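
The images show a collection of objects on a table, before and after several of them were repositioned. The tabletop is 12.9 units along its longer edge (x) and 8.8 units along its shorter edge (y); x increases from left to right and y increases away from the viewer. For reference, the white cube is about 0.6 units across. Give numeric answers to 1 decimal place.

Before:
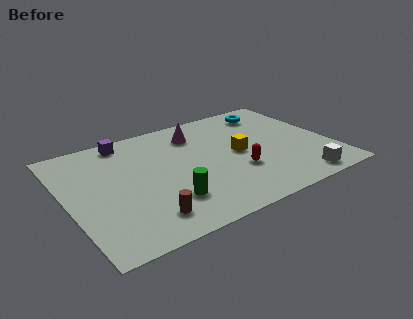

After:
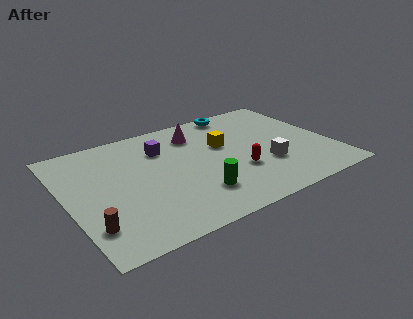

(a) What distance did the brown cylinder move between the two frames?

2.5

From (3.3, 1.6) to (0.8, 2.1), the brown cylinder covered √(2.5² + 0.5²) ≈ 2.5 units.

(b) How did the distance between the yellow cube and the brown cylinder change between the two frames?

+1.9

Before: roughly 5.8 units apart; after: 7.7. That's 1.9 units further apart.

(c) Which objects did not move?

the magenta cone and the red capsule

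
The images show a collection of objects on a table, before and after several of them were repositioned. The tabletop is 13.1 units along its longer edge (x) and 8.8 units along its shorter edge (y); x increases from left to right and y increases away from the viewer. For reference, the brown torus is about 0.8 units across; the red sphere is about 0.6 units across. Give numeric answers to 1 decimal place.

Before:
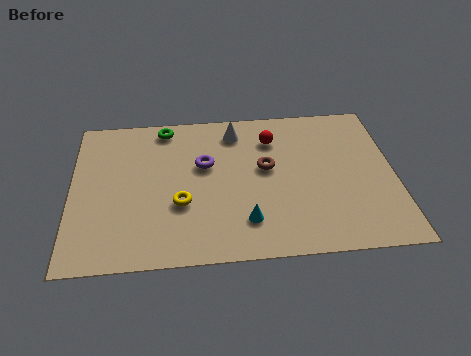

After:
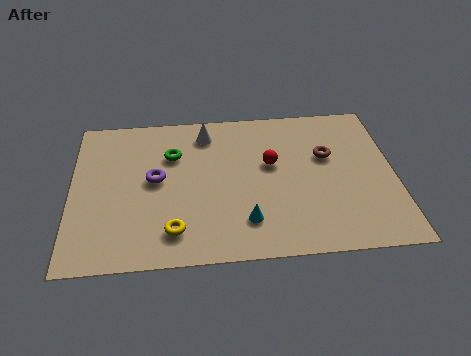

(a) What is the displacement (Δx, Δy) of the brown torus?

(2.5, 0.5)

The brown torus was at about (7.9, 5.0) and moved to about (10.4, 5.5).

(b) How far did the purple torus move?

2.1

The purple torus moved from about (5.4, 5.4) to (3.4, 4.7), a distance of √(2.0² + 0.7²) ≈ 2.1.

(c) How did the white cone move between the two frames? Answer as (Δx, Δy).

(-1.2, 0.0)

From the two frames, the white cone sits at roughly (6.7, 7.3) before and (5.5, 7.3) after.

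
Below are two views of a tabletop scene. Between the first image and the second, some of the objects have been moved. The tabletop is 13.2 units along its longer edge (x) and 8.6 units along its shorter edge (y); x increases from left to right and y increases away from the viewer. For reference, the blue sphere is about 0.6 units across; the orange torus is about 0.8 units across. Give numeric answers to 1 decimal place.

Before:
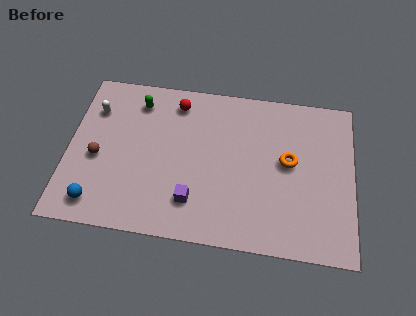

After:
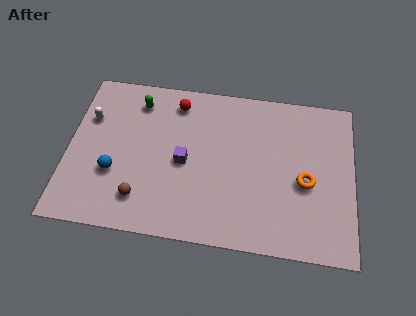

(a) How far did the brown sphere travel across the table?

2.8

The brown sphere was near (1.4, 3.7) before and (3.5, 1.8) after, so it travelled √(2.1² + 1.9²) ≈ 2.8 units.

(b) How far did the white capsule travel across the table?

0.5

From (1.1, 6.3) to (0.9, 5.8), the white capsule covered √(0.2² + 0.5²) ≈ 0.5 units.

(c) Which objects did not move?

the green capsule and the red sphere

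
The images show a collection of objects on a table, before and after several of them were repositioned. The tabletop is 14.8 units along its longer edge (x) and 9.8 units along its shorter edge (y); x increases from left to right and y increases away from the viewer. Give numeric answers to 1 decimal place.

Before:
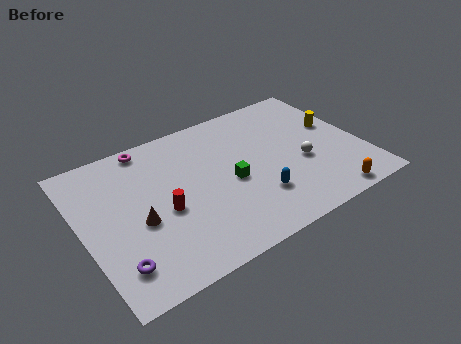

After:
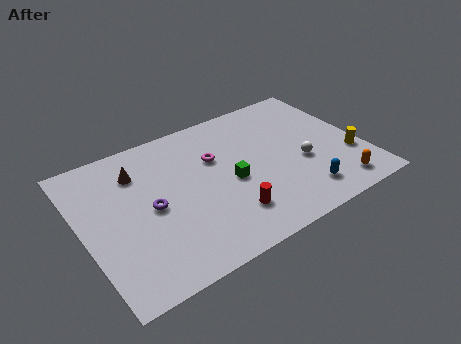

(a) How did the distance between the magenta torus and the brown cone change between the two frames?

-0.8

They were about 4.9 units apart before and 4.1 after — 0.8 units closer together.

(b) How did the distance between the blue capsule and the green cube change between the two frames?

+2.3

The distance was about 2.0 in the first image and 4.3 in the second, so they moved 2.3 units further apart.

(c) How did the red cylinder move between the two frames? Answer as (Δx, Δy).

(3.1, -1.9)

The red cylinder was at about (4.1, 4.2) and moved to about (7.2, 2.3).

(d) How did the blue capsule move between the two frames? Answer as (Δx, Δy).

(2.3, -0.9)

The blue capsule started near (8.8, 2.7) and ended near (11.1, 1.8).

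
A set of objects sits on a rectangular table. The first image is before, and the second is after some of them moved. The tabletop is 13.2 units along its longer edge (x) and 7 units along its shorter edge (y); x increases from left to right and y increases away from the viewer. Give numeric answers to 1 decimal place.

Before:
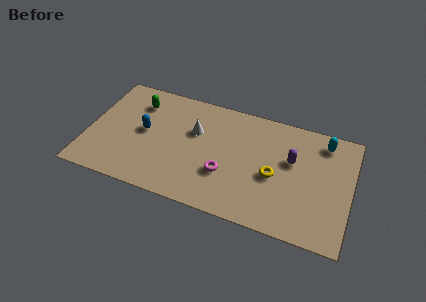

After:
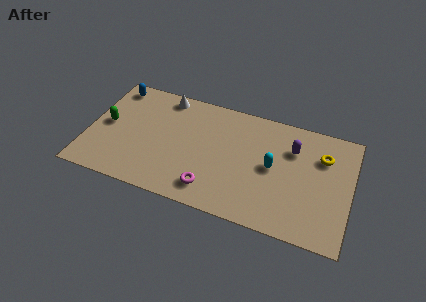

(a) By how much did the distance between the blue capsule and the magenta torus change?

+2.8

They were about 4.4 units apart before and 7.2 after — 2.8 units further apart.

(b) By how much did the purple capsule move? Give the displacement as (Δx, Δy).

(0.0, 0.7)

From the two frames, the purple capsule sits at roughly (10.2, 4.3) before and (10.2, 5.0) after.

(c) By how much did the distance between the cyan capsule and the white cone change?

-0.3

Before: roughly 6.6 units apart; after: 6.3. That's 0.3 units closer together.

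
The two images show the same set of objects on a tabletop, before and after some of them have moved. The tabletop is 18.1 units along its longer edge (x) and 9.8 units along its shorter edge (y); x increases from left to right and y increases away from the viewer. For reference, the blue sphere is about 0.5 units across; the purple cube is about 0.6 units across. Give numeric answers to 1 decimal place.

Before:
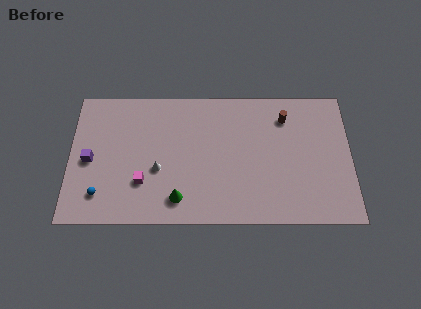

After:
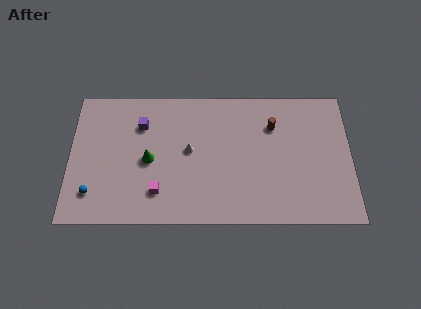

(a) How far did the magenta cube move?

1.2

From (4.7, 3.0) to (5.7, 2.3), the magenta cube covered √(1.0² + 0.7²) ≈ 1.2 units.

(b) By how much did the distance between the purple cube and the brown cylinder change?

-4.5

They were about 13.0 units apart before and 8.5 after — 4.5 units closer together.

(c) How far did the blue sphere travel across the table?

0.5

From (2.0, 2.1) to (1.5, 2.2), the blue sphere covered √(0.5² + 0.1²) ≈ 0.5 units.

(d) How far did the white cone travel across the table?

2.4

The white cone was near (5.7, 3.9) before and (7.7, 5.3) after, so it travelled √(2.0² + 1.4²) ≈ 2.4 units.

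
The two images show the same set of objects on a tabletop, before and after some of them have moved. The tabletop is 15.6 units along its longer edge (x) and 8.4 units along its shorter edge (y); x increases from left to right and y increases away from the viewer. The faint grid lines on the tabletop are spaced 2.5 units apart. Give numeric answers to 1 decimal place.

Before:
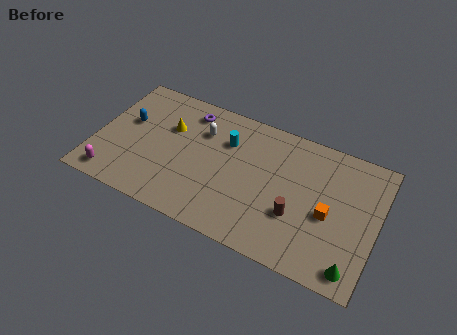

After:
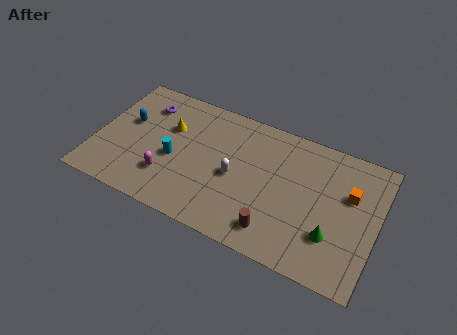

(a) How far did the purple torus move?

2.5

From (4.8, 7.0) to (2.4, 6.5), the purple torus covered √(2.4² + 0.5²) ≈ 2.5 units.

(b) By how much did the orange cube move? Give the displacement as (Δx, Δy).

(1.0, 1.7)

The orange cube was at about (13.0, 3.7) and moved to about (14.0, 5.4).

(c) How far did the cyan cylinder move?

3.5

The cyan cylinder moved from about (7.1, 5.9) to (4.4, 3.6), a distance of √(2.7² + 2.3²) ≈ 3.5.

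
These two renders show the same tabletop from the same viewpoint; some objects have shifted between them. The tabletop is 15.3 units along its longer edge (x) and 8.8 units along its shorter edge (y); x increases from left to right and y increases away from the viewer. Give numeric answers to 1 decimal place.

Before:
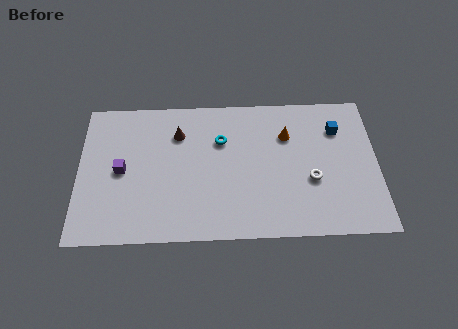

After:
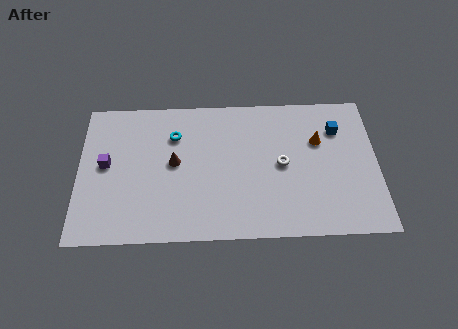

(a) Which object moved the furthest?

the cyan torus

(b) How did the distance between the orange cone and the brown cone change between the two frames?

+1.9

The distance was about 5.6 in the first image and 7.5 in the second, so they moved 1.9 units further apart.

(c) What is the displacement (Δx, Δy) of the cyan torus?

(-2.4, 0.4)

The cyan torus started near (7.3, 6.0) and ended near (4.9, 6.4).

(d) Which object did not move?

the blue cube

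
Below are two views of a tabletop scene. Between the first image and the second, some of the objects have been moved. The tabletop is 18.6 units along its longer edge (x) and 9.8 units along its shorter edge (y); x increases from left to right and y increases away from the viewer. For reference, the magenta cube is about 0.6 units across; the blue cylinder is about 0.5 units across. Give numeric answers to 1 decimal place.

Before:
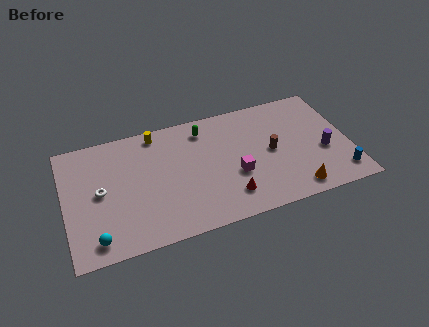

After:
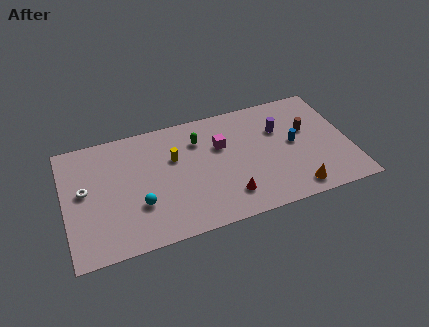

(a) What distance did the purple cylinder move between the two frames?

3.8

The purple cylinder moved from about (16.9, 3.9) to (14.2, 6.6), a distance of √(2.7² + 2.7²) ≈ 3.8.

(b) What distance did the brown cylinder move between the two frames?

2.7

The brown cylinder was near (13.5, 4.9) before and (16.0, 6.0) after, so it travelled √(2.5² + 1.1²) ≈ 2.7 units.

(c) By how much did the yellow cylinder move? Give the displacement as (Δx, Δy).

(1.0, -2.4)

From the two frames, the yellow cylinder sits at roughly (6.2, 8.7) before and (7.2, 6.3) after.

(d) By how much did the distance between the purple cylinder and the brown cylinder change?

-1.6

They were about 3.5 units apart before and 1.9 after — 1.6 units closer together.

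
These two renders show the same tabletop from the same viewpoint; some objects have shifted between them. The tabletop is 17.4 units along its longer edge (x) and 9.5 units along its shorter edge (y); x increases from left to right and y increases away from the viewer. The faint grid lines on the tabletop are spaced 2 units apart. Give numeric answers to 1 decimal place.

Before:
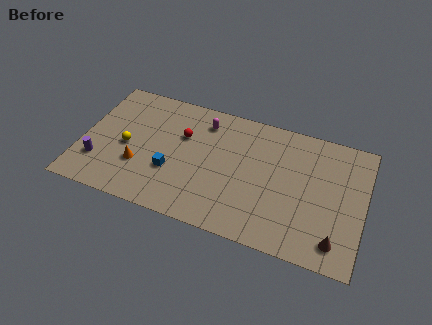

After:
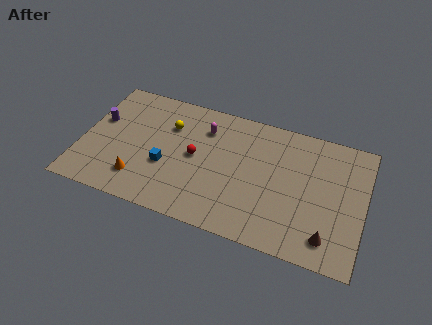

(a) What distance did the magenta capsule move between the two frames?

0.5

From (7.3, 7.7) to (7.4, 7.2), the magenta capsule covered √(0.1² + 0.5²) ≈ 0.5 units.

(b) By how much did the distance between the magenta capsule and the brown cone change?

-0.8

The distance was about 10.5 in the first image and 9.7 in the second, so they moved 0.8 units closer together.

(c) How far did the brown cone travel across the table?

0.5

The brown cone was near (15.9, 1.6) before and (15.4, 1.7) after, so it travelled √(0.5² + 0.1²) ≈ 0.5 units.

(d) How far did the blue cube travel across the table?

0.5

From (5.7, 3.3) to (5.3, 3.6), the blue cube covered √(0.4² + 0.3²) ≈ 0.5 units.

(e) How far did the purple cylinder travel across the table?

3.2

The purple cylinder moved from about (1.2, 2.6) to (0.9, 5.8), a distance of √(0.3² + 3.2²) ≈ 3.2.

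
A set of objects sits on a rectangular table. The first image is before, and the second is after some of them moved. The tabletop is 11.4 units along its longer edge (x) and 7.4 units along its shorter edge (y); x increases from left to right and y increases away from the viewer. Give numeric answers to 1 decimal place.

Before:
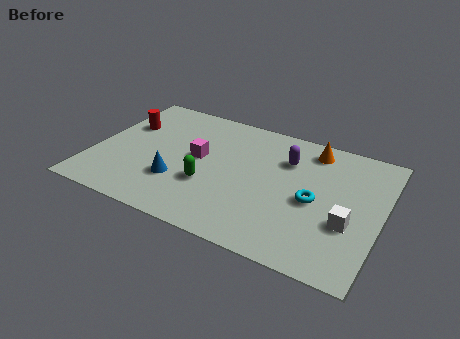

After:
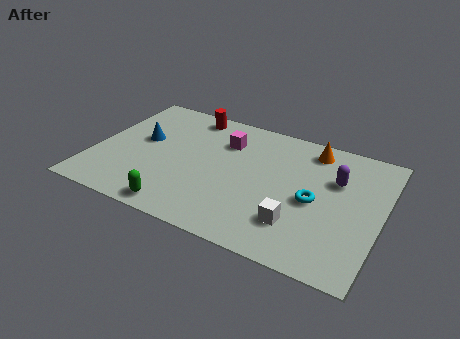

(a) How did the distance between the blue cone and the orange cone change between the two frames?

+0.6

Before: roughly 6.3 units apart; after: 6.9. That's 0.6 units further apart.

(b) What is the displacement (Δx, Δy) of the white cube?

(-1.9, -0.8)

The white cube started near (10.2, 2.7) and ended near (8.3, 1.9).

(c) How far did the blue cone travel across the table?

2.5

From (3.5, 2.3) to (1.8, 4.2), the blue cone covered √(1.7² + 1.9²) ≈ 2.5 units.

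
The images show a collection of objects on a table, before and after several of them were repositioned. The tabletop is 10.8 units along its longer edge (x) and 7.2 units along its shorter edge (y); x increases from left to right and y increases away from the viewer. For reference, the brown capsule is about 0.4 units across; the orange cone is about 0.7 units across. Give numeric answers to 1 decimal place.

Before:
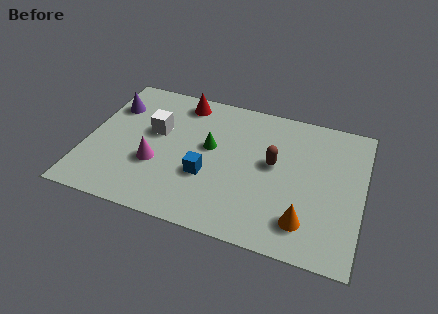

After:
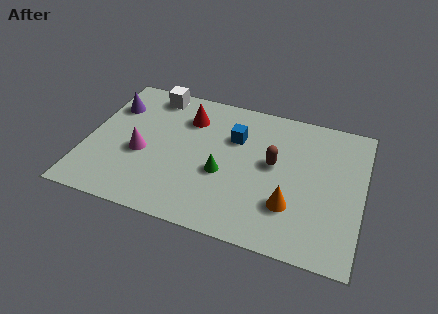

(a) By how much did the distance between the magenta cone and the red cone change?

-0.8

They were about 3.7 units apart before and 2.9 after — 0.8 units closer together.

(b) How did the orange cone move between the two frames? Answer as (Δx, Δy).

(-0.6, 0.6)

The orange cone was at about (8.7, 1.5) and moved to about (8.1, 2.1).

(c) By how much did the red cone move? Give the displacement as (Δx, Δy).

(0.3, -0.8)

From the two frames, the red cone sits at roughly (3.5, 6.2) before and (3.8, 5.4) after.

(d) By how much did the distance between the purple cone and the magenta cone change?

-0.7

They were about 3.3 units apart before and 2.6 after — 0.7 units closer together.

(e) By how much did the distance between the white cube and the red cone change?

-0.4

They were about 2.1 units apart before and 1.7 after — 0.4 units closer together.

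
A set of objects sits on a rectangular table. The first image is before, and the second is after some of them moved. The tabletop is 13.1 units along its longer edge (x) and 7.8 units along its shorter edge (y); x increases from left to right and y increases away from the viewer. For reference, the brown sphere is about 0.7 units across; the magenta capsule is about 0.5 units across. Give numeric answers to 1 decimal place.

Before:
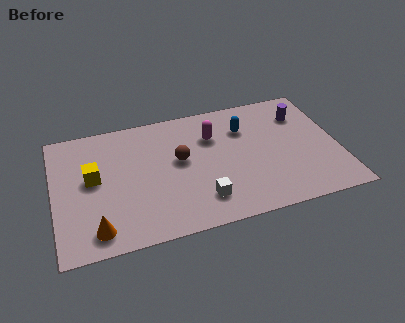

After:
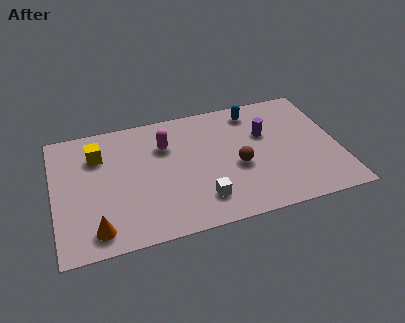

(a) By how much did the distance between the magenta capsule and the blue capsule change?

+2.8

Before: roughly 1.5 units apart; after: 4.3. That's 2.8 units further apart.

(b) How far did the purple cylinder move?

2.0

From (11.6, 5.8) to (9.8, 5.0), the purple cylinder covered √(1.8² + 0.8²) ≈ 2.0 units.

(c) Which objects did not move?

the orange cone and the white cube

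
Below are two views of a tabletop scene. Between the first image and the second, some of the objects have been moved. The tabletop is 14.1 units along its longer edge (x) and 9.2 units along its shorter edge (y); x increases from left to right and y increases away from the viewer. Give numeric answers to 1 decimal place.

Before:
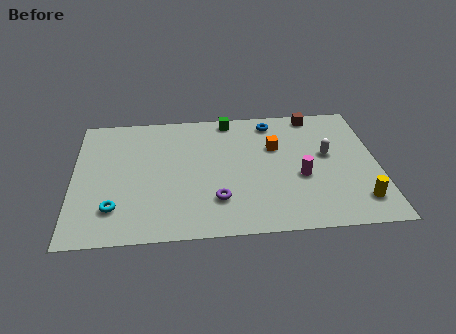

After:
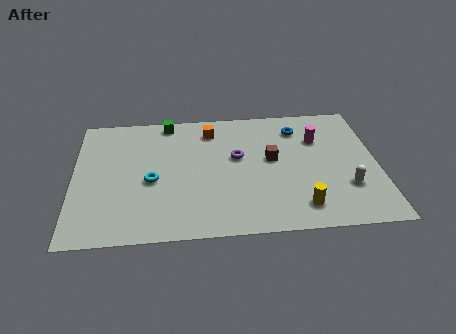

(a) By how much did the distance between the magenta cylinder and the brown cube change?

-2.1

The distance was about 4.7 in the first image and 2.6 in the second, so they moved 2.1 units closer together.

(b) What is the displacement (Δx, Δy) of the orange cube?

(-3.0, 1.5)

The orange cube started near (9.4, 6.0) and ended near (6.4, 7.5).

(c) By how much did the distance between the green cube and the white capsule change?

+4.4

Before: roughly 5.5 units apart; after: 9.9. That's 4.4 units further apart.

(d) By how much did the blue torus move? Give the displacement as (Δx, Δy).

(1.2, -0.6)

The blue torus was at about (9.3, 7.9) and moved to about (10.5, 7.3).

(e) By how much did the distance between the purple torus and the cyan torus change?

-0.5

The distance was about 4.7 in the first image and 4.2 in the second, so they moved 0.5 units closer together.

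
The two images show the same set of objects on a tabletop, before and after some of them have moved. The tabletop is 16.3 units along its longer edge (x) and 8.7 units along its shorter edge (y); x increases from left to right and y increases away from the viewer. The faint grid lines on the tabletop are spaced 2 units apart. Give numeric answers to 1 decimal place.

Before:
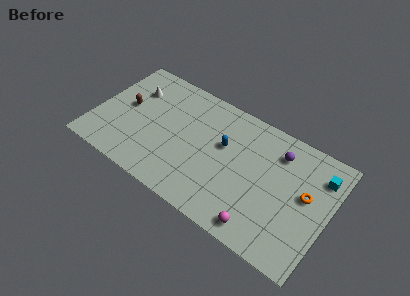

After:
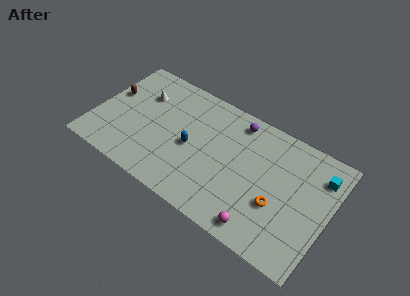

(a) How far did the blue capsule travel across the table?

2.5

From (8.9, 5.3) to (6.8, 4.0), the blue capsule covered √(2.1² + 1.3²) ≈ 2.5 units.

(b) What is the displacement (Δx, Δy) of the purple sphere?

(-3.0, 0.7)

The purple sphere started near (12.5, 6.8) and ended near (9.5, 7.5).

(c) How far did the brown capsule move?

1.2

The brown capsule moved from about (2.0, 4.7) to (0.9, 5.2), a distance of √(1.1² + 0.5²) ≈ 1.2.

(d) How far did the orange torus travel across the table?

2.4

The orange torus moved from about (14.7, 4.9) to (13.0, 3.2), a distance of √(1.7² + 1.7²) ≈ 2.4.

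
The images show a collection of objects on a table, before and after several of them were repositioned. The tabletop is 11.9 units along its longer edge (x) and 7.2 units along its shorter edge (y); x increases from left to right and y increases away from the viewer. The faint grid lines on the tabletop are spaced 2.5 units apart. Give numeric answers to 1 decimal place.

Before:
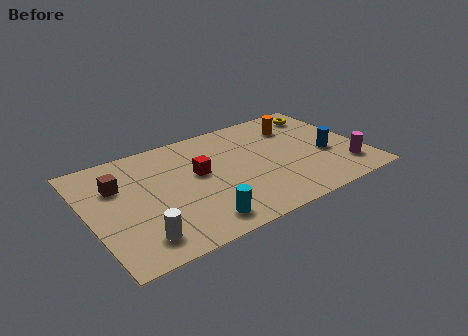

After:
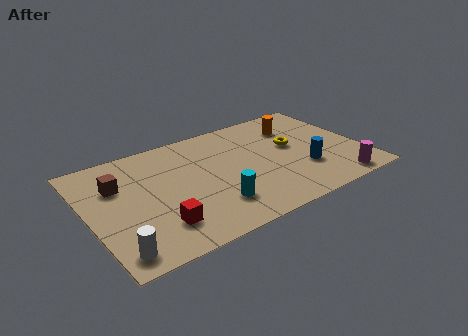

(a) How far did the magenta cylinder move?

0.9

The magenta cylinder moved from about (10.9, 1.6) to (10.4, 0.8), a distance of √(0.5² + 0.8²) ≈ 0.9.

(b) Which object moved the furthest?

the red cube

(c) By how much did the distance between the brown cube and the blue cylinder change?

-0.9

Before: roughly 9.1 units apart; after: 8.2. That's 0.9 units closer together.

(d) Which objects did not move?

the brown cube and the orange cylinder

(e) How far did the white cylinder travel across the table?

1.0

The white cylinder moved from about (1.8, 1.3) to (0.8, 1.0), a distance of √(1.0² + 0.3²) ≈ 1.0.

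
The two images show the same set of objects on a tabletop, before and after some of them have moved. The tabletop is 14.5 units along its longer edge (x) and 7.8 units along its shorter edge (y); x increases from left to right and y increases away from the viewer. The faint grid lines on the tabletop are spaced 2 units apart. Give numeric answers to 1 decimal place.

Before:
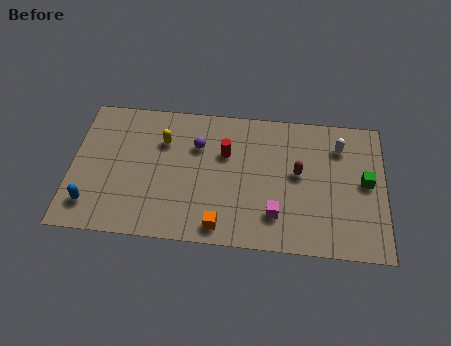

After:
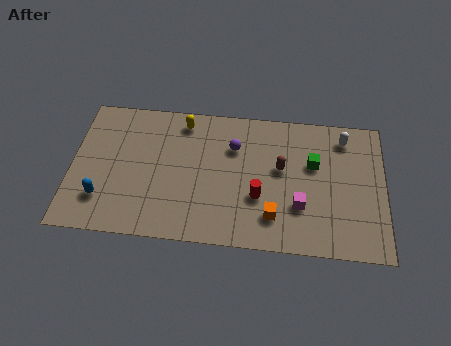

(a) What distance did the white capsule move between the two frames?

0.5

The white capsule moved from about (12.4, 6.0) to (12.6, 6.5), a distance of √(0.2² + 0.5²) ≈ 0.5.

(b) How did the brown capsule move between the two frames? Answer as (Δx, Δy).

(-0.8, 0.2)

The brown capsule was at about (10.5, 4.3) and moved to about (9.7, 4.5).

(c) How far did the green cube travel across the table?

2.5

From (13.6, 4.1) to (11.2, 4.9), the green cube covered √(2.4² + 0.8²) ≈ 2.5 units.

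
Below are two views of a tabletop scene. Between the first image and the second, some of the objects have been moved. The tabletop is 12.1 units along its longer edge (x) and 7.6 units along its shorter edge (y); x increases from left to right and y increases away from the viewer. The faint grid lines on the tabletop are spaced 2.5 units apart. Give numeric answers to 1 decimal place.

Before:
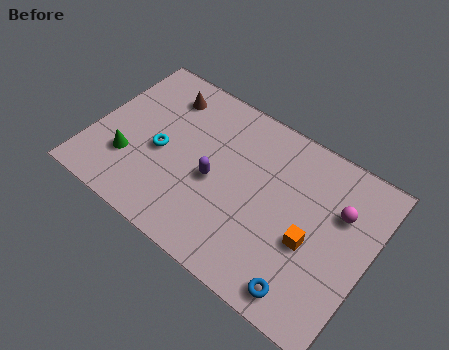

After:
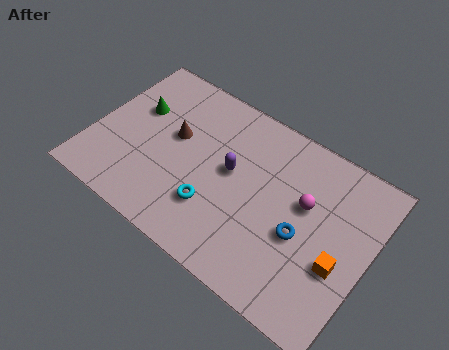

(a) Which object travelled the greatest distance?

the cyan torus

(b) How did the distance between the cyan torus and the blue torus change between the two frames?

-3.5

The distance was about 7.3 in the first image and 3.8 in the second, so they moved 3.5 units closer together.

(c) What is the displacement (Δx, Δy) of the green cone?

(-0.2, 2.5)

The green cone started near (1.8, 2.3) and ended near (1.6, 4.8).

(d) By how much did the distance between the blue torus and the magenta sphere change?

-2.8

The distance was about 4.2 in the first image and 1.4 in the second, so they moved 2.8 units closer together.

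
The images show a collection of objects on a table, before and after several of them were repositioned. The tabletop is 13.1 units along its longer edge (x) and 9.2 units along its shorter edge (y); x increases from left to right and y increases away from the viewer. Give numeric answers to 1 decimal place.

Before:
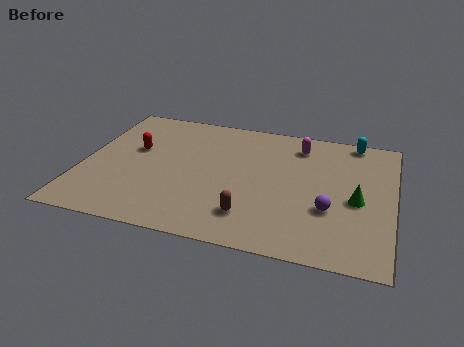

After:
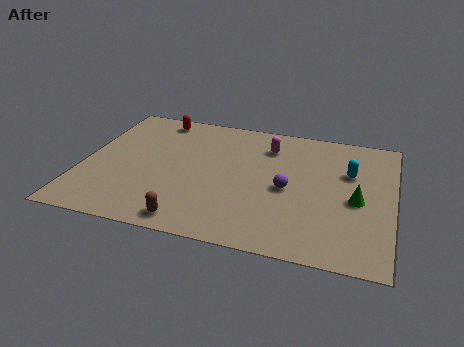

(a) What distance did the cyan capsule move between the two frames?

2.4

The cyan capsule moved from about (11.3, 8.4) to (11.2, 6.0), a distance of √(0.1² + 2.4²) ≈ 2.4.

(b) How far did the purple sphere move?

2.1

From (10.5, 3.2) to (8.7, 4.2), the purple sphere covered √(1.8² + 1.0²) ≈ 2.1 units.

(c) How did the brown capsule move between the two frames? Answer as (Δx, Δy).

(-2.4, -1.0)

From the two frames, the brown capsule sits at roughly (7.3, 2.0) before and (4.9, 1.0) after.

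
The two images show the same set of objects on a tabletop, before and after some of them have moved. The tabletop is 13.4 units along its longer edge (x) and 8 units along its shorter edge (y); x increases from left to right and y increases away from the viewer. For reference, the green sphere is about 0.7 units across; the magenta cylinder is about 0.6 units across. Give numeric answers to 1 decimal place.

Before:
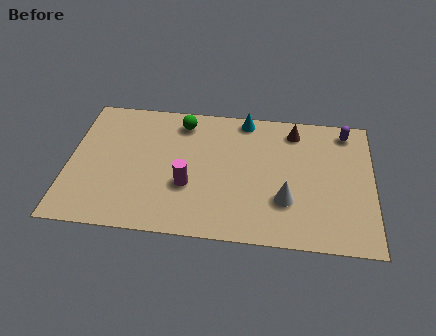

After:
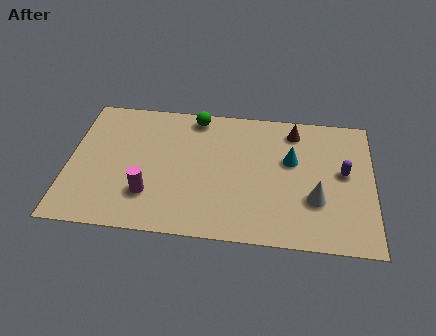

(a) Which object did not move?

the brown cone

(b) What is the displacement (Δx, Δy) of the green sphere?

(0.6, 0.4)

From the two frames, the green sphere sits at roughly (4.9, 6.7) before and (5.5, 7.1) after.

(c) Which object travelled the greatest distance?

the cyan cone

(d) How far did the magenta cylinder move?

1.8

The magenta cylinder was near (5.3, 2.9) before and (3.6, 2.2) after, so it travelled √(1.7² + 0.7²) ≈ 1.8 units.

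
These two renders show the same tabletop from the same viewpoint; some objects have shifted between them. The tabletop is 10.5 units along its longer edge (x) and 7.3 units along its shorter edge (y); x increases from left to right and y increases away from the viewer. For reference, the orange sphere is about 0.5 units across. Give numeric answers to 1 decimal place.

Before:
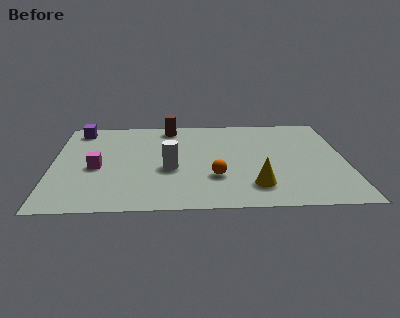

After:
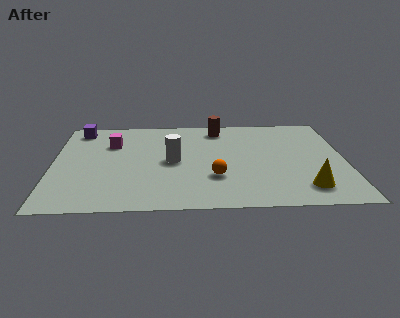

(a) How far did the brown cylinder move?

1.8

The brown cylinder was near (4.2, 6.4) before and (6.0, 6.2) after, so it travelled √(1.8² + 0.2²) ≈ 1.8 units.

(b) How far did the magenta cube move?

2.0

The magenta cube moved from about (1.6, 3.2) to (2.1, 5.1), a distance of √(0.5² + 1.9²) ≈ 2.0.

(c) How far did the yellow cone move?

1.8

From (7.2, 1.6) to (9.0, 1.4), the yellow cone covered √(1.8² + 0.2²) ≈ 1.8 units.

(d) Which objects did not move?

the purple cube and the orange sphere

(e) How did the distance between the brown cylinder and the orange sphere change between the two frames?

-0.5

The distance was about 4.4 in the first image and 3.9 in the second, so they moved 0.5 units closer together.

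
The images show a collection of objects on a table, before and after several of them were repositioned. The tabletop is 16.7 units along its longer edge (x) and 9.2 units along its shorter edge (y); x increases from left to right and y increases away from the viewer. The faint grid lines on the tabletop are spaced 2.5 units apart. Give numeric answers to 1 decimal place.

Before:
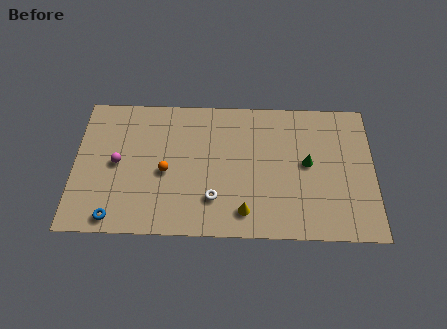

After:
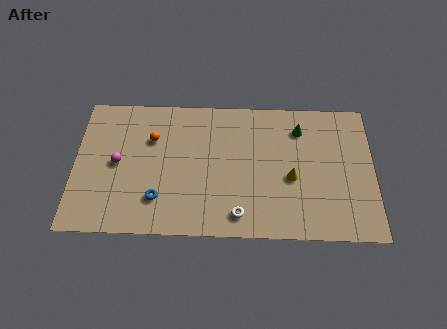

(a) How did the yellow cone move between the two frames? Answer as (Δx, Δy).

(2.6, 2.3)

The yellow cone was at about (9.5, 1.6) and moved to about (12.1, 3.9).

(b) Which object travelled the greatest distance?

the yellow cone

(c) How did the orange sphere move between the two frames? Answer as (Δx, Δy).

(-0.8, 2.2)

The orange sphere was at about (5.1, 4.1) and moved to about (4.3, 6.3).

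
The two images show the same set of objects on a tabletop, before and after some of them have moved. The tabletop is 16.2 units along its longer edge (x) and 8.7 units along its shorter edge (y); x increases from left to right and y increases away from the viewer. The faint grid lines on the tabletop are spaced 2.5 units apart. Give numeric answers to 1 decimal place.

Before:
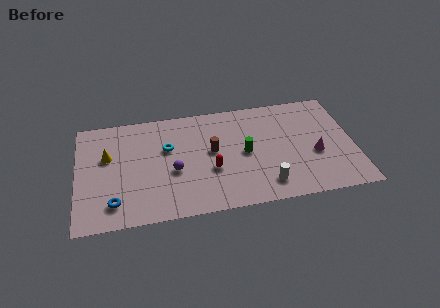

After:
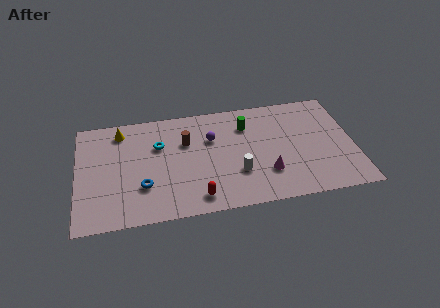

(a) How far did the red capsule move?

2.2

The red capsule moved from about (7.8, 3.3) to (6.9, 1.3), a distance of √(0.9² + 2.0²) ≈ 2.2.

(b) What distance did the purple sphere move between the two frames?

3.2

The purple sphere was near (5.6, 3.6) before and (7.9, 5.8) after, so it travelled √(2.3² + 2.2²) ≈ 3.2 units.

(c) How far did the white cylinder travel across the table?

2.0

The white cylinder was near (10.9, 1.6) before and (9.3, 2.8) after, so it travelled √(1.6² + 1.2²) ≈ 2.0 units.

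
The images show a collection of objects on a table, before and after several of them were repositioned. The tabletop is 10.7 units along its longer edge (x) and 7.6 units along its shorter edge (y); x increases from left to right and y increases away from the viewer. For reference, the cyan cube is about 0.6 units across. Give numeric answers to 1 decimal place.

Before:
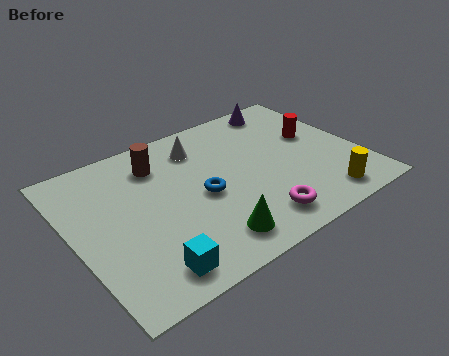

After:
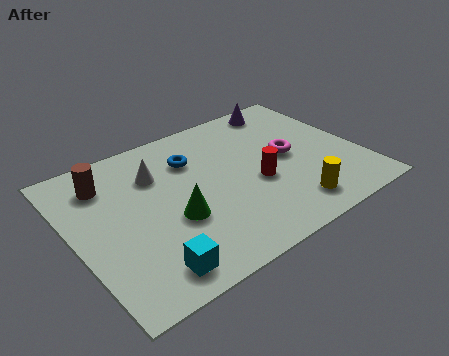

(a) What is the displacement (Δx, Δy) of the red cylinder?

(-2.6, -1.4)

The red cylinder was at about (9.3, 4.5) and moved to about (6.7, 3.1).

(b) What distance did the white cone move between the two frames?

1.9

From (5.1, 6.0) to (3.3, 5.4), the white cone covered √(1.8² + 0.6²) ≈ 1.9 units.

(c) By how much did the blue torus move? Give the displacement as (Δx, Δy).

(0.0, 2.0)

The blue torus started near (4.7, 3.5) and ended near (4.7, 5.5).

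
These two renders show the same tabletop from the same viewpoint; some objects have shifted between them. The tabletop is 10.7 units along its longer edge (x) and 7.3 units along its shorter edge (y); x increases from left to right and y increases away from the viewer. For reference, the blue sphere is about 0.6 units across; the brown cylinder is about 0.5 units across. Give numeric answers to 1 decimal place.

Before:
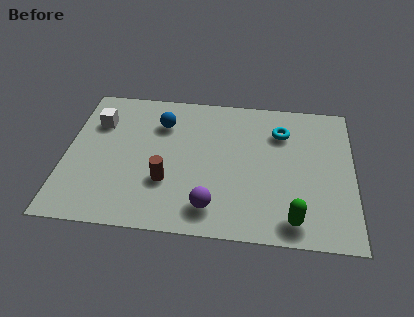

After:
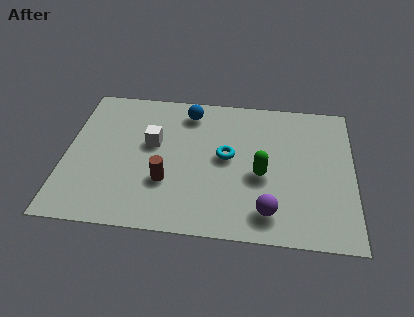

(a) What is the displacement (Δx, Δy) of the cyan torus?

(-2.0, -1.5)

From the two frames, the cyan torus sits at roughly (8.0, 5.4) before and (6.0, 3.9) after.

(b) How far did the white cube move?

2.3

From (1.1, 5.2) to (3.2, 4.3), the white cube covered √(2.1² + 0.9²) ≈ 2.3 units.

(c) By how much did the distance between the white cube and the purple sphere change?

-0.6

They were about 5.9 units apart before and 5.3 after — 0.6 units closer together.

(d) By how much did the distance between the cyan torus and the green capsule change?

-2.9

Before: roughly 4.4 units apart; after: 1.5. That's 2.9 units closer together.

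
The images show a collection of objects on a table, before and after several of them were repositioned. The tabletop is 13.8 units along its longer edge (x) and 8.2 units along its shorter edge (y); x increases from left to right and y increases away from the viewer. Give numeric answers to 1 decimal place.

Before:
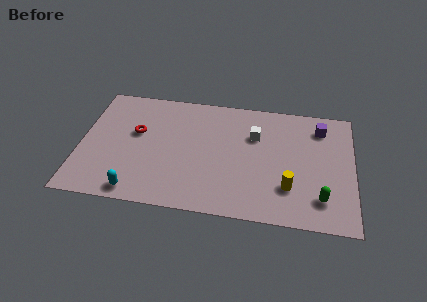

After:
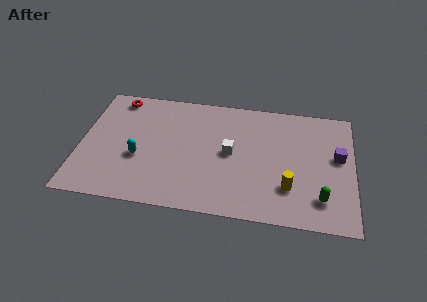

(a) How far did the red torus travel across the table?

2.5

From (2.8, 4.9) to (1.7, 7.2), the red torus covered √(1.1² + 2.3²) ≈ 2.5 units.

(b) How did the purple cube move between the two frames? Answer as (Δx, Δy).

(0.9, -1.9)

The purple cube started near (12.1, 6.6) and ended near (13.0, 4.7).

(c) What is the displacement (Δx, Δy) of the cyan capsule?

(0.0, 2.3)

The cyan capsule was at about (3.0, 0.9) and moved to about (3.0, 3.2).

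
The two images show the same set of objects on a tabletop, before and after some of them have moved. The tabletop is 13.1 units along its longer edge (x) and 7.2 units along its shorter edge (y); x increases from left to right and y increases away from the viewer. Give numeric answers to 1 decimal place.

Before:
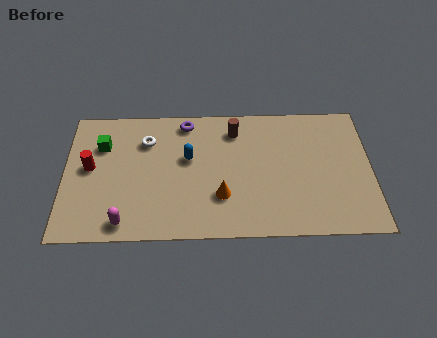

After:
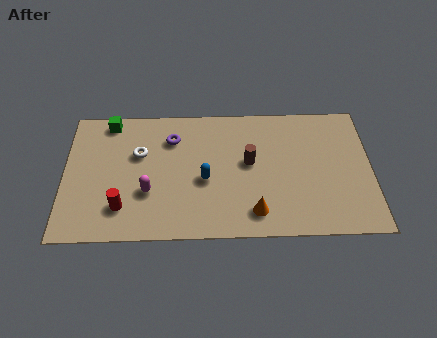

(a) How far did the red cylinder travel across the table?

2.6

From (1.1, 3.9) to (2.5, 1.7), the red cylinder covered √(1.4² + 2.2²) ≈ 2.6 units.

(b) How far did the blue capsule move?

1.4

The blue capsule moved from about (5.3, 4.3) to (6.0, 3.1), a distance of √(0.7² + 1.2²) ≈ 1.4.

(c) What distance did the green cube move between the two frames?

1.3

From (1.6, 5.1) to (1.9, 6.4), the green cube covered √(0.3² + 1.3²) ≈ 1.3 units.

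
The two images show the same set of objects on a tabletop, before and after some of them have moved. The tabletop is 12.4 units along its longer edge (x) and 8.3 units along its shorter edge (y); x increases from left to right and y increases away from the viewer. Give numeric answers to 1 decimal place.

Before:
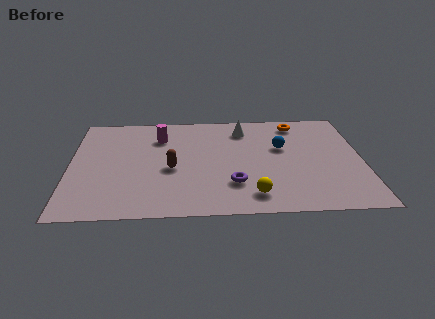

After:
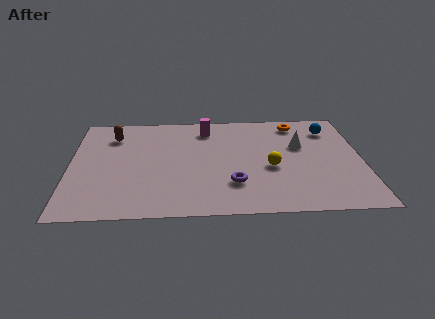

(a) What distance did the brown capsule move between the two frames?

3.8

From (4.3, 3.6) to (1.8, 6.4), the brown capsule covered √(2.5² + 2.8²) ≈ 3.8 units.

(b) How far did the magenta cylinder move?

2.1

From (3.8, 6.2) to (5.8, 6.8), the magenta cylinder covered √(2.0² + 0.6²) ≈ 2.1 units.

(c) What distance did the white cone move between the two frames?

2.8

The white cone moved from about (7.4, 6.7) to (9.8, 5.2), a distance of √(2.4² + 1.5²) ≈ 2.8.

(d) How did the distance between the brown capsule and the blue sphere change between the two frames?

+4.4

They were about 4.9 units apart before and 9.3 after — 4.4 units further apart.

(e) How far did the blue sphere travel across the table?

2.5

From (9.0, 5.1) to (11.1, 6.5), the blue sphere covered √(2.1² + 1.4²) ≈ 2.5 units.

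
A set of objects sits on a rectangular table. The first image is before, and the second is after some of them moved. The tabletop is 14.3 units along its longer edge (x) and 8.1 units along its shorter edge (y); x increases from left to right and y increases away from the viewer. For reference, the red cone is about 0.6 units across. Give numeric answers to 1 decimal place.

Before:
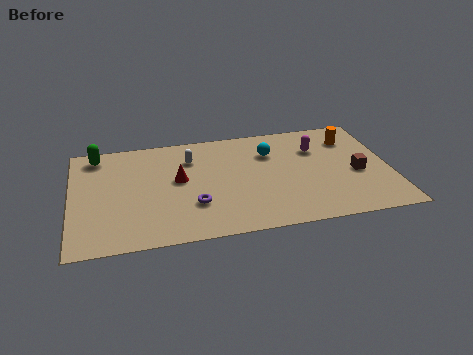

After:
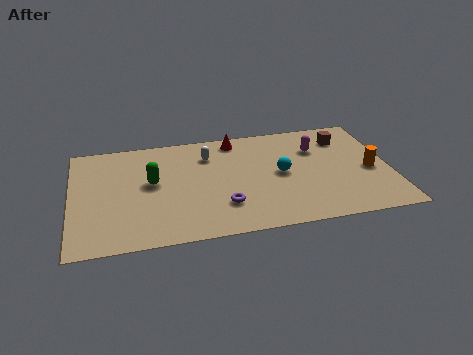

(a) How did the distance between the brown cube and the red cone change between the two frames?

-3.1

The distance was about 8.1 in the first image and 5.0 in the second, so they moved 3.1 units closer together.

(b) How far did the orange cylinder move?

2.7

The orange cylinder was near (12.7, 6.2) before and (13.4, 3.6) after, so it travelled √(0.7² + 2.6²) ≈ 2.7 units.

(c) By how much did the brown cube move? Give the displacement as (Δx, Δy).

(-0.4, 2.8)

The brown cube started near (12.8, 3.5) and ended near (12.4, 6.3).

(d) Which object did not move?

the magenta capsule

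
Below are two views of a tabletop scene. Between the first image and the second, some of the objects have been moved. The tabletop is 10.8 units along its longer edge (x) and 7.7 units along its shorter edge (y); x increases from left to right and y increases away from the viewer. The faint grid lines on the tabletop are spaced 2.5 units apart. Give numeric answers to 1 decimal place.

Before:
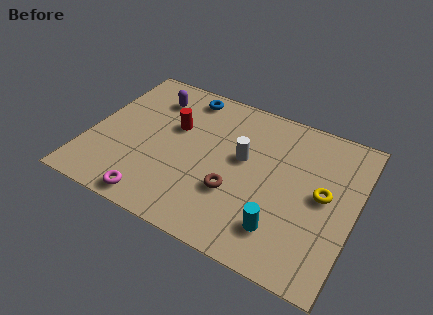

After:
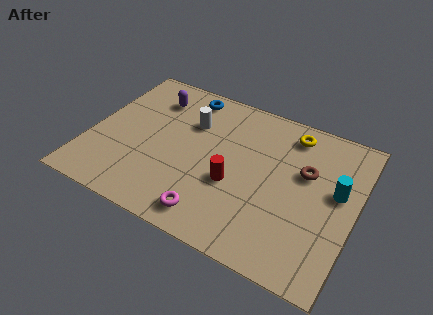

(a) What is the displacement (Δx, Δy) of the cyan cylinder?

(1.9, 2.7)

From the two frames, the cyan cylinder sits at roughly (8.1, 1.7) before and (10.0, 4.4) after.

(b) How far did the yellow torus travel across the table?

3.0

From (9.5, 4.0) to (7.9, 6.5), the yellow torus covered √(1.6² + 2.5²) ≈ 3.0 units.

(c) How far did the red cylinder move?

3.2

The red cylinder moved from about (3.3, 4.8) to (6.0, 3.0), a distance of √(2.7² + 1.8²) ≈ 3.2.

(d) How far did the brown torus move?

3.4

The brown torus was near (6.1, 2.6) before and (8.7, 4.8) after, so it travelled √(2.6² + 2.2²) ≈ 3.4 units.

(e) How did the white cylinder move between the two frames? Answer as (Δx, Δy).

(-2.3, 0.9)

The white cylinder started near (6.2, 4.4) and ended near (3.9, 5.3).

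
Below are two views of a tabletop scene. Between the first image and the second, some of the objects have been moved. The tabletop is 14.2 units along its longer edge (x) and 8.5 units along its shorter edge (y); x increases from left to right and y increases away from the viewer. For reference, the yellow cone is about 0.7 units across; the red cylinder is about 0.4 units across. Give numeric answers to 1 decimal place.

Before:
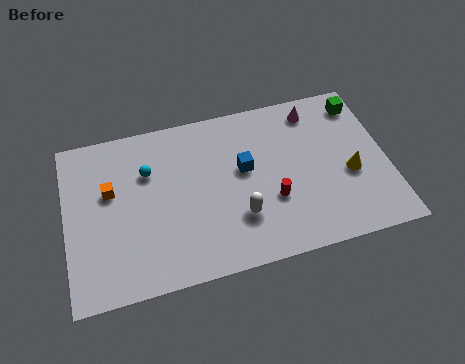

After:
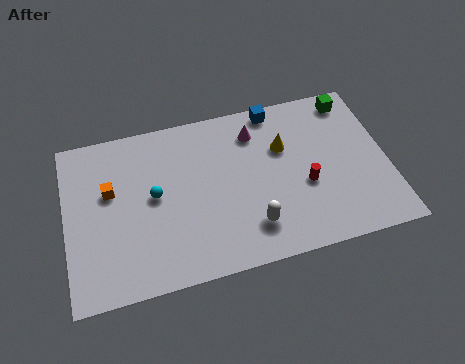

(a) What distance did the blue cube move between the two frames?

3.2

The blue cube moved from about (7.9, 4.9) to (9.5, 7.7), a distance of √(1.6² + 2.8²) ≈ 3.2.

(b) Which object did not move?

the orange cube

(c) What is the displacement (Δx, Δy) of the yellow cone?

(-2.8, 2.1)

The yellow cone started near (12.5, 3.5) and ended near (9.7, 5.6).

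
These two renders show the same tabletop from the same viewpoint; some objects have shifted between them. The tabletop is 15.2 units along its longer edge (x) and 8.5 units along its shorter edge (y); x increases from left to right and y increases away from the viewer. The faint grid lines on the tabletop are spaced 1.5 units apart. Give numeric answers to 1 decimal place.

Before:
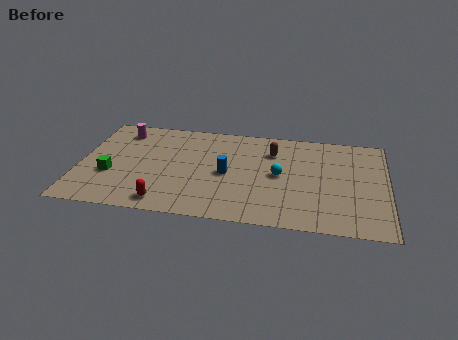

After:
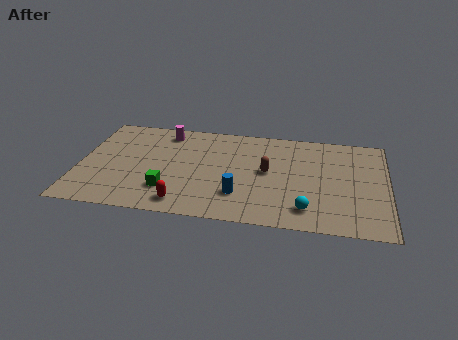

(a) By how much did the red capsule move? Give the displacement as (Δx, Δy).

(0.9, 0.1)

The red capsule started near (4.4, 1.1) and ended near (5.3, 1.2).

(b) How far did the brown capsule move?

1.8

From (9.5, 6.3) to (9.3, 4.5), the brown capsule covered √(0.2² + 1.8²) ≈ 1.8 units.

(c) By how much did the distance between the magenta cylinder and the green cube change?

+1.1

They were about 3.9 units apart before and 5.0 after — 1.1 units further apart.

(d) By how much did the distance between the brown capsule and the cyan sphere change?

+1.5

Before: roughly 2.0 units apart; after: 3.5. That's 1.5 units further apart.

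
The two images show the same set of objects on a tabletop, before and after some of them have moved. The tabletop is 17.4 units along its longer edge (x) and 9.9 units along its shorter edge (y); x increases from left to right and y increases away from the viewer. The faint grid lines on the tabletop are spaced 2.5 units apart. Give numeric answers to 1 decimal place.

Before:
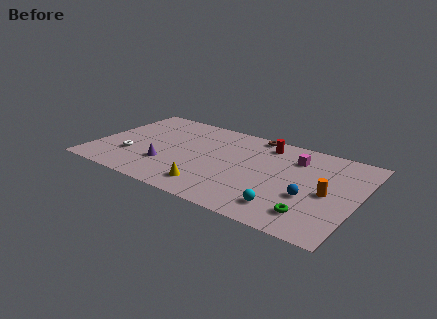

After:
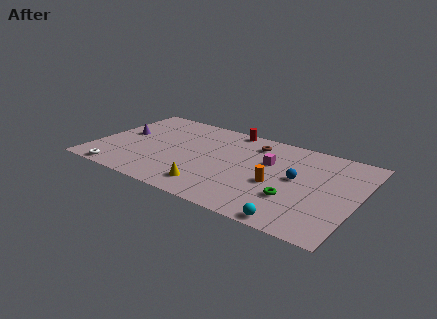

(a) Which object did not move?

the yellow cone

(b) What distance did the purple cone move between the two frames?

4.2

From (5.0, 3.0) to (1.6, 5.5), the purple cone covered √(3.4² + 2.5²) ≈ 4.2 units.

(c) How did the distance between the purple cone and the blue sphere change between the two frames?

+2.4

They were about 9.4 units apart before and 11.8 after — 2.4 units further apart.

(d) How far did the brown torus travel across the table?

1.1

The brown torus was near (9.9, 9.1) before and (10.1, 8.0) after, so it travelled √(0.2² + 1.1²) ≈ 1.1 units.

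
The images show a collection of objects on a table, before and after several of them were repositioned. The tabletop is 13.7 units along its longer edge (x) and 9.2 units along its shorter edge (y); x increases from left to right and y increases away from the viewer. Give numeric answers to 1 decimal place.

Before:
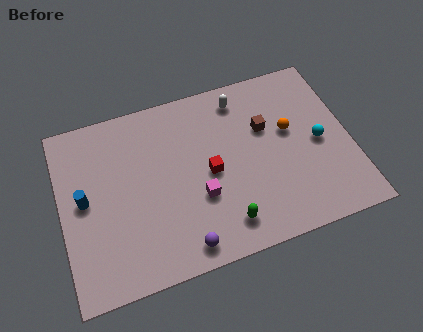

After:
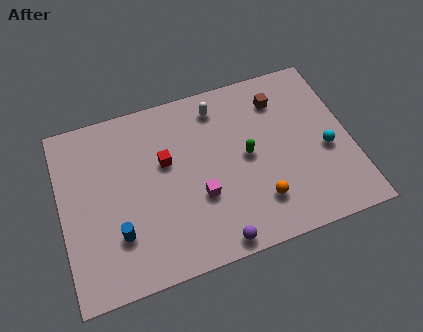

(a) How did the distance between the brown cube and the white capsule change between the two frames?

+0.8

They were about 2.1 units apart before and 2.9 after — 0.8 units further apart.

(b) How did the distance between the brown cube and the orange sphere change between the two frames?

+4.0

The distance was about 1.2 in the first image and 5.2 in the second, so they moved 4.0 units further apart.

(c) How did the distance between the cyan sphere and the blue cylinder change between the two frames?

-1.0

The distance was about 11.1 in the first image and 10.1 in the second, so they moved 1.0 units closer together.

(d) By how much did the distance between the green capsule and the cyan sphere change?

-1.8

The distance was about 5.6 in the first image and 3.8 in the second, so they moved 1.8 units closer together.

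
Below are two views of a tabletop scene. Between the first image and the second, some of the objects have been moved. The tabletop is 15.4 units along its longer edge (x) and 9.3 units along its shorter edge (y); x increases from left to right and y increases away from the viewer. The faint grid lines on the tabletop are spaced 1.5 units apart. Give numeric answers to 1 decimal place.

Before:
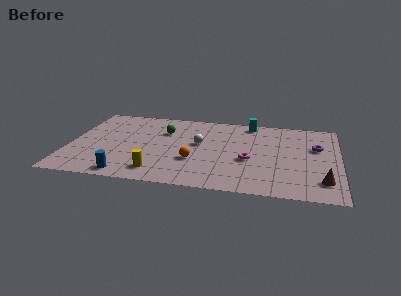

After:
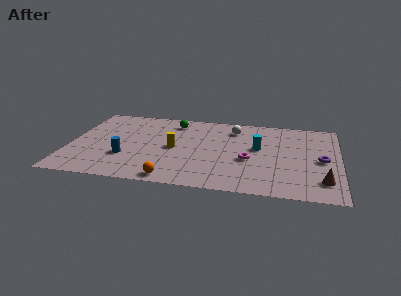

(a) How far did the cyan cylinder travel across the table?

3.1

The cyan cylinder was near (10.2, 8.3) before and (10.8, 5.3) after, so it travelled √(0.6² + 3.0²) ≈ 3.1 units.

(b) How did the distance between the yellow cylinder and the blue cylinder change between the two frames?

+1.3

They were about 1.8 units apart before and 3.1 after — 1.3 units further apart.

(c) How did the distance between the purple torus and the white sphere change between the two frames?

-0.8

The distance was about 6.7 in the first image and 5.9 in the second, so they moved 0.8 units closer together.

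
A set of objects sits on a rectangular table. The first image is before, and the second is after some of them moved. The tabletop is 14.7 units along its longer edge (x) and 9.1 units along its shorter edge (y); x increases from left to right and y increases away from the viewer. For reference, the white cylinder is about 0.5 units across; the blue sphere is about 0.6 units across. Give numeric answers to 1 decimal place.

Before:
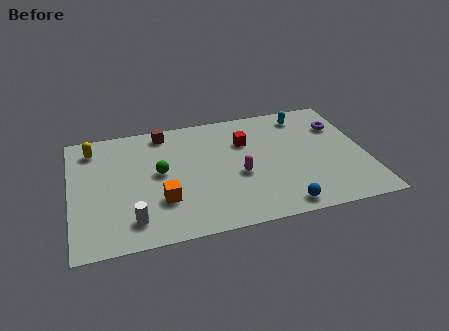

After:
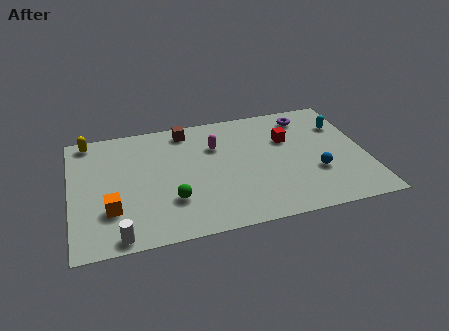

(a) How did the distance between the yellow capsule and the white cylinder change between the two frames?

+1.5

They were about 6.0 units apart before and 7.5 after — 1.5 units further apart.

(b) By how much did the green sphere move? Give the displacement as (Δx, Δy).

(0.5, -2.2)

The green sphere started near (4.4, 4.9) and ended near (4.9, 2.7).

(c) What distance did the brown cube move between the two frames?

1.1

From (4.8, 8.0) to (5.9, 7.9), the brown cube covered √(1.1² + 0.1²) ≈ 1.1 units.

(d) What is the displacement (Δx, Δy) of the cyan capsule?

(1.8, -1.2)

The cyan capsule started near (11.9, 7.7) and ended near (13.7, 6.5).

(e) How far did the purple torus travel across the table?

1.9

The purple torus moved from about (13.6, 6.5) to (12.0, 7.6), a distance of √(1.6² + 1.1²) ≈ 1.9.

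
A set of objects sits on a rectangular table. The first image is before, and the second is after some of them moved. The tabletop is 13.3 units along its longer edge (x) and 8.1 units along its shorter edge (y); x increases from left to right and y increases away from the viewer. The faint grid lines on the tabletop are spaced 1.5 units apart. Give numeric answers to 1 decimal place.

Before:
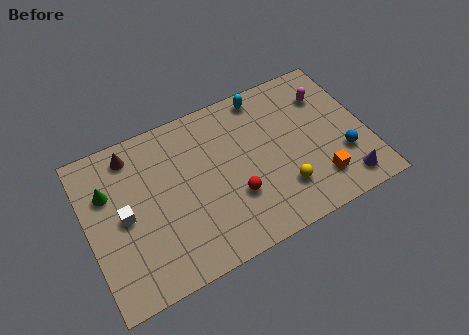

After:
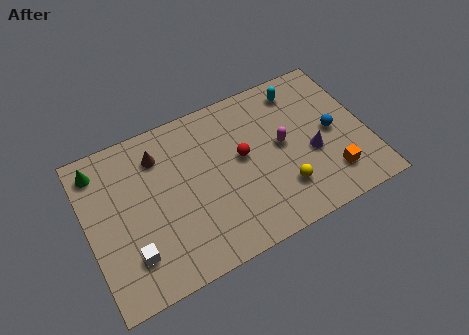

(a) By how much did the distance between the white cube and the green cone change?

+3.3

The distance was about 1.6 in the first image and 4.9 in the second, so they moved 3.3 units further apart.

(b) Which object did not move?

the yellow sphere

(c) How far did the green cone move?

1.3

The green cone was near (1.1, 5.5) before and (0.8, 6.8) after, so it travelled √(0.3² + 1.3²) ≈ 1.3 units.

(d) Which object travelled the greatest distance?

the magenta capsule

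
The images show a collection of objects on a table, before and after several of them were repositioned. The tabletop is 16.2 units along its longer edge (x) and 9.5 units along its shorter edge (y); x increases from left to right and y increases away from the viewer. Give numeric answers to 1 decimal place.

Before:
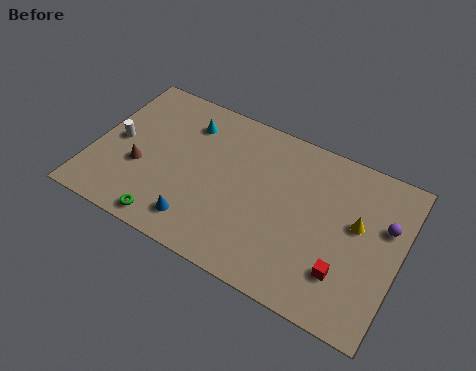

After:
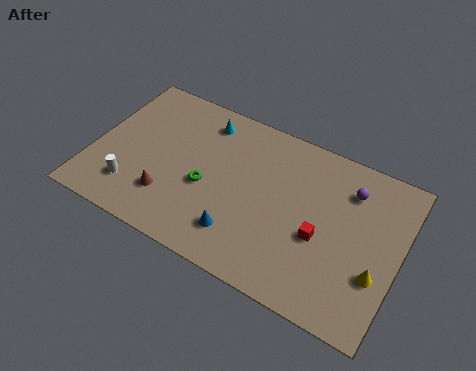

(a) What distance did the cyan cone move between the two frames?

0.9

The cyan cone was near (4.6, 7.4) before and (5.4, 7.9) after, so it travelled √(0.8² + 0.5²) ≈ 0.9 units.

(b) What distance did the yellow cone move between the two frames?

2.6

The yellow cone moved from about (13.9, 5.5) to (15.2, 3.2), a distance of √(1.3² + 2.3²) ≈ 2.6.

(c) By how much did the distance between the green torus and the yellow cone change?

-1.3

They were about 10.4 units apart before and 9.1 after — 1.3 units closer together.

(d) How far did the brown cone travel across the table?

2.0

The brown cone was near (2.6, 3.6) before and (4.3, 2.5) after, so it travelled √(1.7² + 1.1²) ≈ 2.0 units.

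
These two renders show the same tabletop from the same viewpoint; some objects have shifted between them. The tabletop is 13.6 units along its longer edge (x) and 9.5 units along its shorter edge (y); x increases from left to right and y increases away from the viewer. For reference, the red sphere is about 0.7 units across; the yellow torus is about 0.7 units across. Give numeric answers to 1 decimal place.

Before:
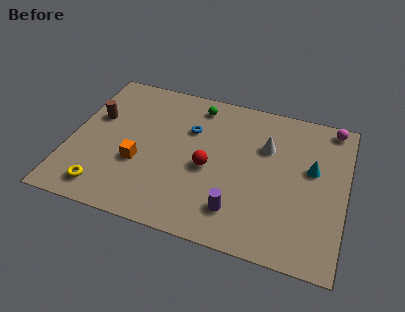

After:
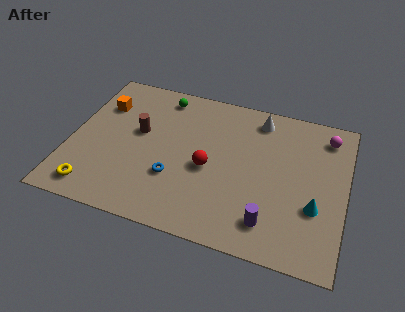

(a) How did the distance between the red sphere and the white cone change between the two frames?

+1.0

Before: roughly 3.5 units apart; after: 4.5. That's 1.0 units further apart.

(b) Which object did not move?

the red sphere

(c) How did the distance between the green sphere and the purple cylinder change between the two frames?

+2.1

The distance was about 6.6 in the first image and 8.7 in the second, so they moved 2.1 units further apart.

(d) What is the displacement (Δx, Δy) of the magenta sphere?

(-0.2, -0.7)

The magenta sphere started near (12.7, 8.6) and ended near (12.5, 7.9).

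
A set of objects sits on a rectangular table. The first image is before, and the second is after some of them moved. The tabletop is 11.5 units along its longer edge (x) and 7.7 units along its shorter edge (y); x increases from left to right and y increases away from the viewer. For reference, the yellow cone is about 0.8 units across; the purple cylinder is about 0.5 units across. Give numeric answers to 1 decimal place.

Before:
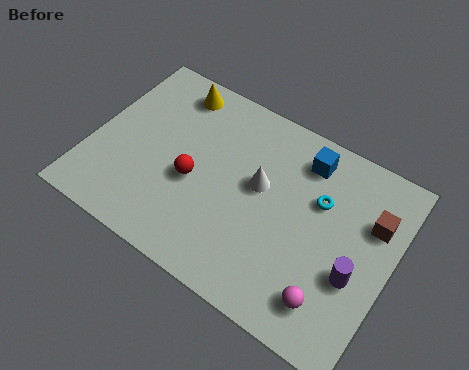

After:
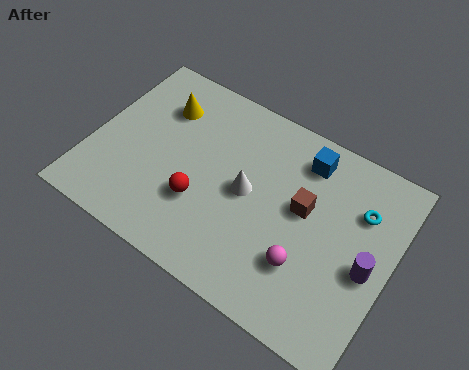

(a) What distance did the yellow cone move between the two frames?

0.9

The yellow cone was near (2.6, 6.6) before and (2.3, 5.7) after, so it travelled √(0.3² + 0.9²) ≈ 0.9 units.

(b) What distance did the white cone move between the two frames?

0.6

The white cone was near (6.4, 4.4) before and (6.0, 3.9) after, so it travelled √(0.4² + 0.5²) ≈ 0.6 units.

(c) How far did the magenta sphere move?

1.4

From (9.6, 1.5) to (8.5, 2.3), the magenta sphere covered √(1.1² + 0.8²) ≈ 1.4 units.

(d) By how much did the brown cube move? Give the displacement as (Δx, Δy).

(-2.5, -0.8)

From the two frames, the brown cube sits at roughly (10.6, 5.2) before and (8.1, 4.4) after.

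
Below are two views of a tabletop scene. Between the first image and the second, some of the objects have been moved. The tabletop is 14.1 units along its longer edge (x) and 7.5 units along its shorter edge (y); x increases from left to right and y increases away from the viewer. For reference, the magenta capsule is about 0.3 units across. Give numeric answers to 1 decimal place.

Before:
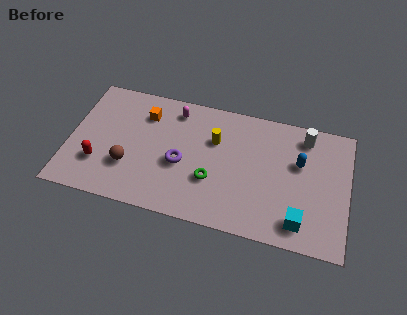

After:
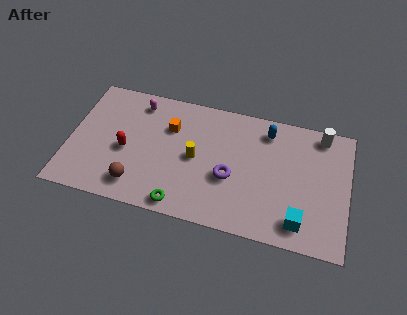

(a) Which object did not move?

the cyan cube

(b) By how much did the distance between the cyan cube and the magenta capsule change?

+1.6

The distance was about 8.3 in the first image and 9.9 in the second, so they moved 1.6 units further apart.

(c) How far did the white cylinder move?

0.9

From (11.8, 6.3) to (12.6, 6.6), the white cylinder covered √(0.8² + 0.3²) ≈ 0.9 units.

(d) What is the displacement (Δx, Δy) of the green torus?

(-1.4, -1.8)

The green torus started near (7.3, 2.6) and ended near (5.9, 0.8).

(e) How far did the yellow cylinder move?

1.6

The yellow cylinder moved from about (7.3, 5.0) to (6.4, 3.7), a distance of √(0.9² + 1.3²) ≈ 1.6.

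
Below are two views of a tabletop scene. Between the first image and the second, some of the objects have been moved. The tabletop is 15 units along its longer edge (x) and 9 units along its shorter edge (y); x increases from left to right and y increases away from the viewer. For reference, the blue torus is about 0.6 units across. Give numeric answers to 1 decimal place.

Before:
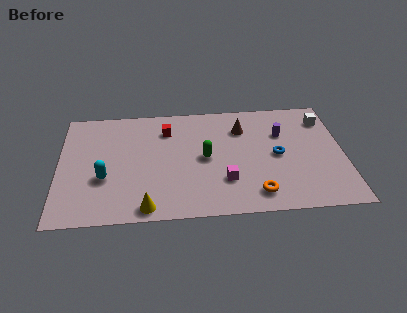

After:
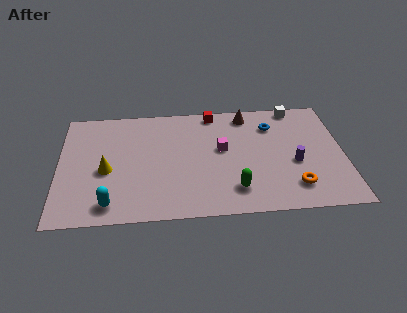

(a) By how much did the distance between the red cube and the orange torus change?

+0.3

Before: roughly 7.1 units apart; after: 7.4. That's 0.3 units further apart.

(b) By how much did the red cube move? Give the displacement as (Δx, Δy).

(2.5, 1.2)

From the two frames, the red cube sits at roughly (5.7, 6.9) before and (8.2, 8.1) after.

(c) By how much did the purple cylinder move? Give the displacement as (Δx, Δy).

(0.6, -2.4)

The purple cylinder started near (11.8, 6.1) and ended near (12.4, 3.7).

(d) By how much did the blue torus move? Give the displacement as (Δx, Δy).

(-0.2, 2.4)

From the two frames, the blue torus sits at roughly (11.5, 4.4) before and (11.3, 6.8) after.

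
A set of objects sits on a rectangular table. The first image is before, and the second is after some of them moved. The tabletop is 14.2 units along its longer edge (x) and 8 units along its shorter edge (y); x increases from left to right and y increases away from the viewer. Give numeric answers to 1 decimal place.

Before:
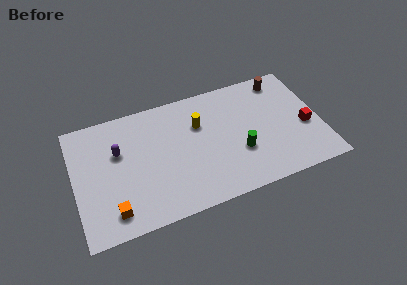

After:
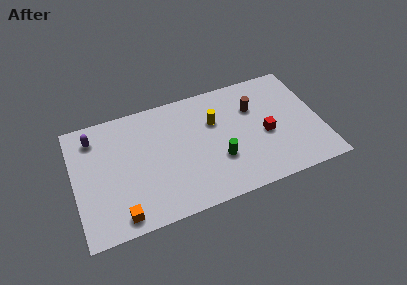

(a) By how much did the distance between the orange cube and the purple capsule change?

+1.9

Before: roughly 3.7 units apart; after: 5.6. That's 1.9 units further apart.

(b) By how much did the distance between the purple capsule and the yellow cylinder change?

+2.3

The distance was about 4.7 in the first image and 7.0 in the second, so they moved 2.3 units further apart.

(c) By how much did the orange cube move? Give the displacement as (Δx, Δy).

(0.4, -0.4)

The orange cube started near (2.0, 1.4) and ended near (2.4, 1.0).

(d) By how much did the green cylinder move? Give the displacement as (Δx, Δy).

(-1.2, -0.1)

The green cylinder was at about (9.4, 2.8) and moved to about (8.2, 2.7).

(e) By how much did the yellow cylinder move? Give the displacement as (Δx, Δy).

(0.9, -0.1)

From the two frames, the yellow cylinder sits at roughly (7.3, 5.4) before and (8.2, 5.3) after.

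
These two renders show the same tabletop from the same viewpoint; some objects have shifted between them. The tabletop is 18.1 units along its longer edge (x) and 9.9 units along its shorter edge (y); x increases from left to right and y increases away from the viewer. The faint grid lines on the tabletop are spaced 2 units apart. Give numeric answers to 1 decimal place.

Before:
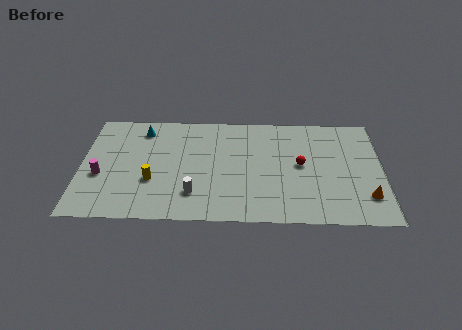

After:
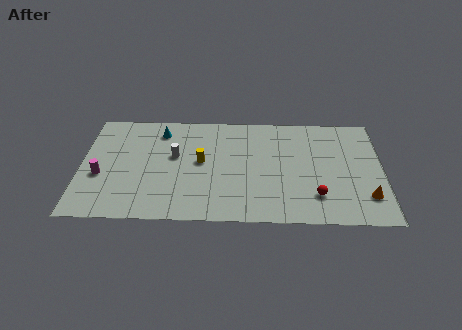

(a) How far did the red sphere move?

2.9

The red sphere moved from about (13.2, 5.2) to (14.1, 2.4), a distance of √(0.9² + 2.8²) ≈ 2.9.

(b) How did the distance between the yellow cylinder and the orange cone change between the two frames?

-2.5

They were about 12.8 units apart before and 10.3 after — 2.5 units closer together.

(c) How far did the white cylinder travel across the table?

3.6

The white cylinder moved from about (6.8, 2.4) to (5.6, 5.8), a distance of √(1.2² + 3.4²) ≈ 3.6.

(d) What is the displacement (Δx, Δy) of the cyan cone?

(1.1, -0.1)

The cyan cone started near (3.6, 8.2) and ended near (4.7, 8.1).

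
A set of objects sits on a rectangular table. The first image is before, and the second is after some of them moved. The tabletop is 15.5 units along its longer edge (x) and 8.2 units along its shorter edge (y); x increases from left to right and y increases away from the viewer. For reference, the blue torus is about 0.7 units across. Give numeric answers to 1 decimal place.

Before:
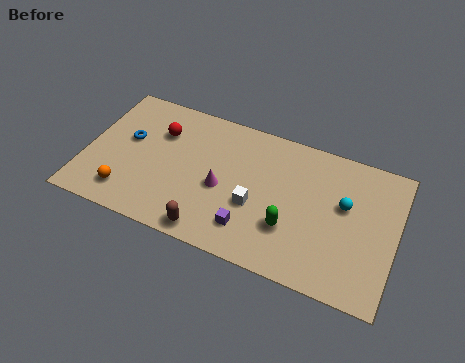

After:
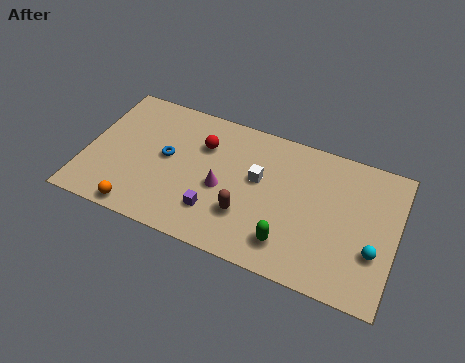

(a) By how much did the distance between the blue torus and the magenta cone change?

-2.0

The distance was about 5.0 in the first image and 3.0 in the second, so they moved 2.0 units closer together.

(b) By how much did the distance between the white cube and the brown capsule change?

-0.7

Before: roughly 3.0 units apart; after: 2.3. That's 0.7 units closer together.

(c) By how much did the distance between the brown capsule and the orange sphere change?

+1.1

The distance was about 4.4 in the first image and 5.5 in the second, so they moved 1.1 units further apart.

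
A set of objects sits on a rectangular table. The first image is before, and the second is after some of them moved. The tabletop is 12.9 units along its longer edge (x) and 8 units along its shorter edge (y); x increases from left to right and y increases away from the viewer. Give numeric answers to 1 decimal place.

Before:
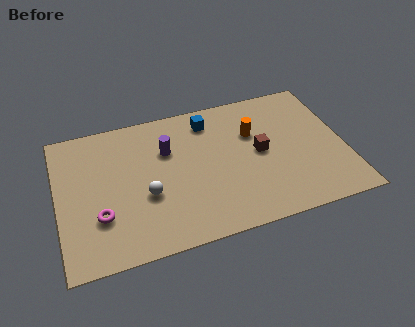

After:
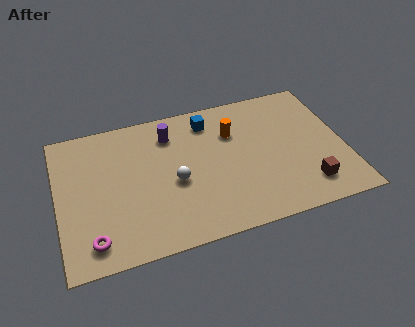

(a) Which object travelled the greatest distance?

the brown cube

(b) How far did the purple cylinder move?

0.9

The purple cylinder was near (5.0, 5.4) before and (5.2, 6.3) after, so it travelled √(0.2² + 0.9²) ≈ 0.9 units.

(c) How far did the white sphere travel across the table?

1.4

From (3.9, 3.1) to (5.2, 3.5), the white sphere covered √(1.3² + 0.4²) ≈ 1.4 units.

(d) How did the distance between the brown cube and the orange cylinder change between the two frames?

+3.8

The distance was about 1.2 in the first image and 5.0 in the second, so they moved 3.8 units further apart.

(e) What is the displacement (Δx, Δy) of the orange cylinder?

(-0.9, 0.3)

The orange cylinder started near (8.9, 5.3) and ended near (8.0, 5.6).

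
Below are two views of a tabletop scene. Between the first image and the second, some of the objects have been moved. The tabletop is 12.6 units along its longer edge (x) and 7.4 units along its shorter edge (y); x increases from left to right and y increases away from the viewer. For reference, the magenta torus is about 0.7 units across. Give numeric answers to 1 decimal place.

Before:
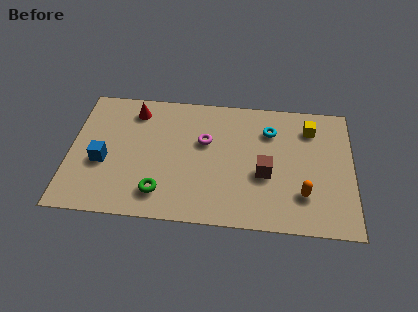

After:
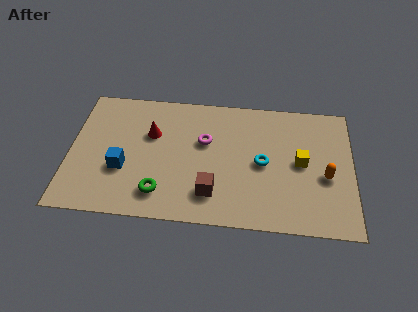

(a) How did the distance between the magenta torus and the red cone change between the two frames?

-1.1

The distance was about 3.5 in the first image and 2.4 in the second, so they moved 1.1 units closer together.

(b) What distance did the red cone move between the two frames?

1.5

From (2.8, 6.1) to (3.6, 4.8), the red cone covered √(0.8² + 1.3²) ≈ 1.5 units.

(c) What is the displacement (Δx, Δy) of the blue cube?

(0.9, -0.3)

From the two frames, the blue cube sits at roughly (1.5, 3.0) before and (2.4, 2.7) after.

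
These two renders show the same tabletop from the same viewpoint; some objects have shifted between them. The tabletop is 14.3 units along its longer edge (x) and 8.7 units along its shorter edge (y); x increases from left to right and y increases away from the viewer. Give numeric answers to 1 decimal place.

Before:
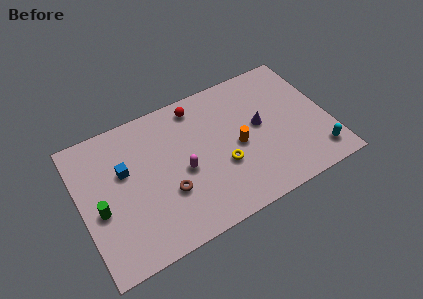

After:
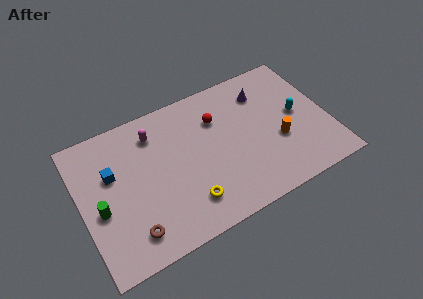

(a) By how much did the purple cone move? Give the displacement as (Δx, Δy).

(0.5, 2.0)

From the two frames, the purple cone sits at roughly (10.4, 4.7) before and (10.9, 6.7) after.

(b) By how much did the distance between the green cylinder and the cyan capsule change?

-0.9

They were about 12.5 units apart before and 11.6 after — 0.9 units closer together.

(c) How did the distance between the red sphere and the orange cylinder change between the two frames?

+0.3

The distance was about 4.0 in the first image and 4.3 in the second, so they moved 0.3 units further apart.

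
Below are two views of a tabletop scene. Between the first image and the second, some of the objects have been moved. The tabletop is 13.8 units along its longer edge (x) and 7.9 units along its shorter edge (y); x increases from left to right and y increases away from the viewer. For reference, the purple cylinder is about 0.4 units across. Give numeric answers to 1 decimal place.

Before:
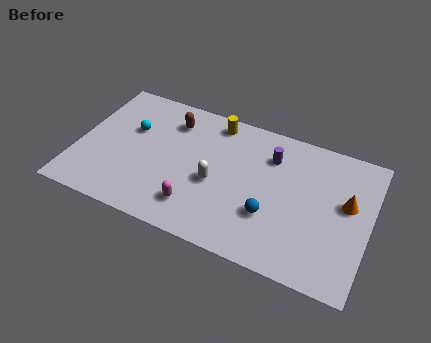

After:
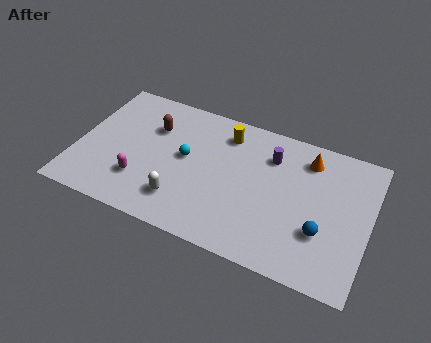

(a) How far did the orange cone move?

2.7

The orange cone moved from about (12.7, 4.6) to (10.7, 6.4), a distance of √(2.0² + 1.8²) ≈ 2.7.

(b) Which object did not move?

the purple cylinder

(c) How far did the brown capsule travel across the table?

1.1

The brown capsule was near (4.2, 6.2) before and (3.4, 5.5) after, so it travelled √(0.8² + 0.7²) ≈ 1.1 units.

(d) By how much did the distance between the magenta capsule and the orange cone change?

+1.2

The distance was about 7.4 in the first image and 8.6 in the second, so they moved 1.2 units further apart.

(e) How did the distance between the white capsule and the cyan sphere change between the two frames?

-2.0

They were about 4.5 units apart before and 2.5 after — 2.0 units closer together.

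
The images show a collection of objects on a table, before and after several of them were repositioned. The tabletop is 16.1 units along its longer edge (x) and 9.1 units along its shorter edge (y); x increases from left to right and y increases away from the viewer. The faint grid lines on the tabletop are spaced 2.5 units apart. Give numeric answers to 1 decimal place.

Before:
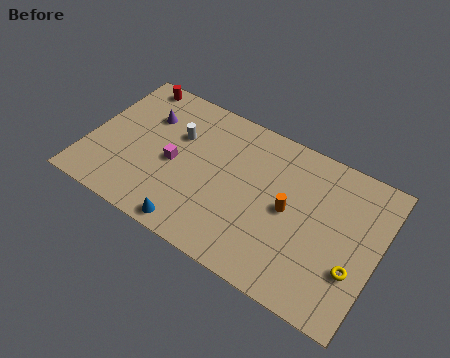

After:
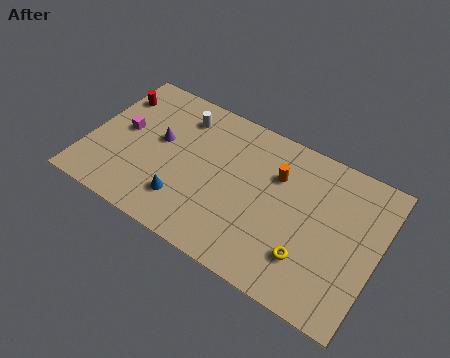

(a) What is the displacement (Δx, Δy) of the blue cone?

(-0.7, 1.3)

The blue cone started near (6.4, 0.9) and ended near (5.7, 2.2).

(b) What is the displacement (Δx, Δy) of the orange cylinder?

(-0.9, 1.7)

The orange cylinder started near (11.2, 4.6) and ended near (10.3, 6.3).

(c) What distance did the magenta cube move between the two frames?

3.1

The magenta cube was near (4.8, 4.2) before and (1.8, 4.9) after, so it travelled √(3.0² + 0.7²) ≈ 3.1 units.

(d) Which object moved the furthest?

the magenta cube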